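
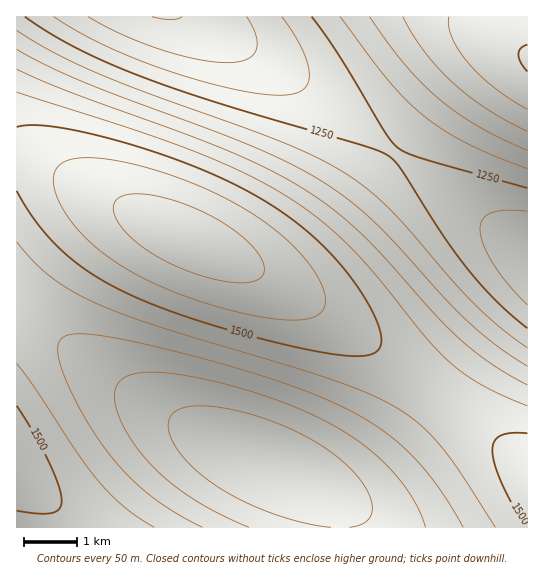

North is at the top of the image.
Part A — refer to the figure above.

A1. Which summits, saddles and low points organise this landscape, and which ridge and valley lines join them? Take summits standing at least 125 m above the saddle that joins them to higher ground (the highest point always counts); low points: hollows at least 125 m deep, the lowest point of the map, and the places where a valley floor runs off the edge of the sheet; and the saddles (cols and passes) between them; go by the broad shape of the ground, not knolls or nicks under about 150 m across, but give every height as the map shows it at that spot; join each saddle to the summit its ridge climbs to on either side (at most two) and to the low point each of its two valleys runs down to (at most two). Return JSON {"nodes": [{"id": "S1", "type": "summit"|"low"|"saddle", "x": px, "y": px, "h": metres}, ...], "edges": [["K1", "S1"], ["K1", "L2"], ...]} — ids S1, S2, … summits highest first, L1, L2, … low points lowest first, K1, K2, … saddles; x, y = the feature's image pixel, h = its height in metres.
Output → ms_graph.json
{"nodes": [
{"id": "S1", "type": "summit", "x": 189, "y": 238, "h": 1625},
{"id": "S2", "type": "summit", "x": 527, "y": 58, "h": 1504},
{"id": "L1", "type": "low", "x": 167, "y": 17, "h": 1098},
{"id": "L2", "type": "low", "x": 270, "y": 467, "h": 1255},
{"id": "K1", "type": "saddle", "x": 438, "y": 394, "h": 1476},
{"id": "K2", "type": "saddle", "x": 394, "y": 151, "h": 1249}],
"edges": [["K1", "S1"], ["K1", "L1"], ["K1", "L2"], ["K2", "S1"], ["K2", "S2"], ["K2", "L1"]]}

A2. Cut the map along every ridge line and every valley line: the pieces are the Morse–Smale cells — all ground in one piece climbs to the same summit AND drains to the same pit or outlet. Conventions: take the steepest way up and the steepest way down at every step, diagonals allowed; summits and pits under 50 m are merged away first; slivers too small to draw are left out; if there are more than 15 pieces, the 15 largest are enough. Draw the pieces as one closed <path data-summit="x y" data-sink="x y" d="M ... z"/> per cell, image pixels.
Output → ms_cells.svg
<path data-summit="189 238" data-sink="270 466" d="M23 157l-7 1 0 145 91 73 66 43 56 29 84 39 12 4 17 0 16-8 25-22 54-66-74-58-80-52-69-36-103-48-66-37z"/><path data-summit="189 238" data-sink="167 17" d="M189 16l-172 0-1 141 14 2 15 5 66 37 140 67 12 4 22-1 16-10 24-23 70-85-65-50-60-42z"/><path data-summit="17 462" data-sink="270 466" d="M17 304l-1 171 41 32 11 11 3 10 269-1 0-8-5-14-13-13-120-57-49-28-78-55z"/><path data-summit="189 238" data-sink="527 258" d="M395 153l-6 5-53 68-27 29-16 12-12 5-24-1 84 50 65 48 31 26 63-78 28-28 0-40-63-42z"/><path data-summit="527 58" data-sink="167 17" d="M527 16l-338 1 81 44 60 42 64 49 53-65 30-28 13-8 11-3 13 1 14 5z"/><path data-summit="527 478" data-sink="270 466" d="M438 395l-42 51-33 33-21 12-26-2 11 7 8 9 4 9 2 14 187-1 0-62z"/><path data-summit="527 58" data-sink="527 258" d="M507 48l-17 3-19 12-34 35-42 55 70 54 62 41 1-193z"/><path data-summit="527 478" data-sink="527 258" d="M527 289l-27 28-63 77 90 70z"/><path data-summit="17 462" data-sink="167 17" d="M17 476l0 52 54-1-3-9-11-11z"/>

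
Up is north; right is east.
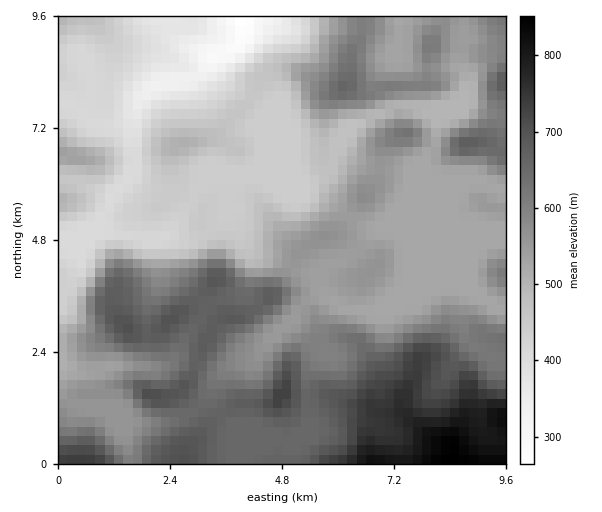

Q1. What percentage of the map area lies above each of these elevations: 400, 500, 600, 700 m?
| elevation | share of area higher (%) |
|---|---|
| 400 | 94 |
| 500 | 68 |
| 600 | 34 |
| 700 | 9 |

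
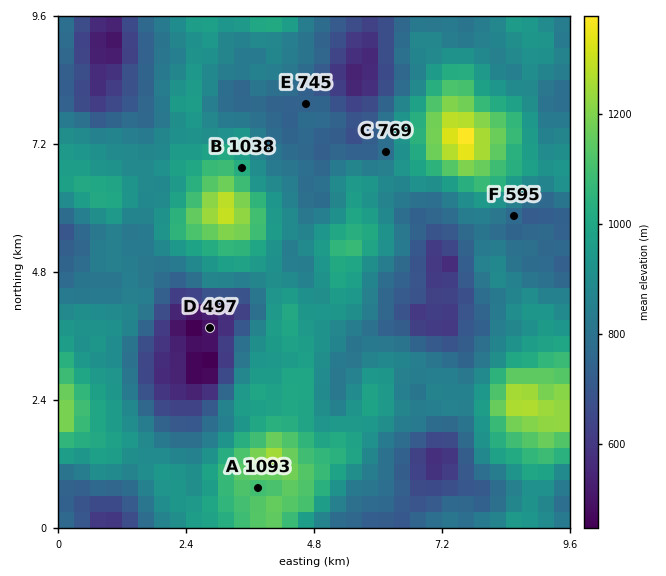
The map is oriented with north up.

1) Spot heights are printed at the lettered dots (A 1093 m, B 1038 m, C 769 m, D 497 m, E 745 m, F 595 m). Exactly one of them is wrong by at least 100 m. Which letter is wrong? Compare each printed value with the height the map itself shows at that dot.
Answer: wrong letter F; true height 770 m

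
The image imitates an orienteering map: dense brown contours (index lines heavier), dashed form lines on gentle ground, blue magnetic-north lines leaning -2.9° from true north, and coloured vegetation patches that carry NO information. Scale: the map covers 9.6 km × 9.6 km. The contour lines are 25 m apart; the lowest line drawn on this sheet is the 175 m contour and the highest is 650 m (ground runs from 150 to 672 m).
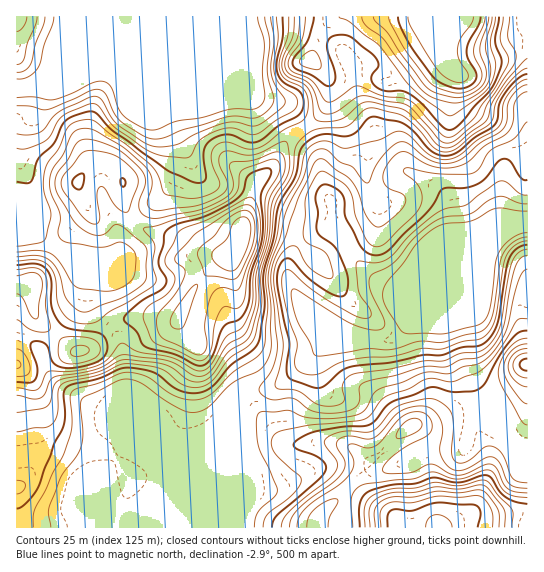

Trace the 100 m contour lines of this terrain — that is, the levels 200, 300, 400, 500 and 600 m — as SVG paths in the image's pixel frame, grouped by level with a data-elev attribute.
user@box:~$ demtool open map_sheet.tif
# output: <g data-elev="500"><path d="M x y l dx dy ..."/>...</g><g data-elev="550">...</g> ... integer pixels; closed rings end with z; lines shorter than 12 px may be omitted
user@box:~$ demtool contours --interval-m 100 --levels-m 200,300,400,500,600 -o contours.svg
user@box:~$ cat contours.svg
<g data-elev="200"><path d="M527 237l-6 1-7 4-7 5-4 7-3 11-8 50-5 11-8 6-16 3-21 7-23-1-28 8-25 0-48 7-4-2-4-12-11-17-4-10-4-20 0-4 3-2 57 35 19 6 12-1 2-3 0-5-13-30-1-13 3-4 13-6 8-6 16-20 11-10 12-9 9-5 29-5 16-12 10-4 6 0 15 6 9 1"/></g><g data-elev="300"><path d="M527 255l-6 3-6 9-5 21-5 34-4 11-8 14-11 9-7 2-14 2-15 7-23 0-28 8-30 7-6 5 1 12-3 7-6 4-10 2-14 1-12-1-7-3-14-10-23 1-7-3-5-6 1-5 13-18 4-18-3-43-3-25 1-16 14-29 12-39 17-36 4-3 6 1 10 9 15 10 8 12 9 27 7 7 7 2 17-14 8-11-2-7-15-7-6-7 2-12 9-13 7-4 5 0 20 12 15 4 12 0 12-4 6-5 14-13 17-9 7-6 4-9 2-20 6-7 6-3"/><path d="M17 72l8-1 5-6 5-20 9-20 1-8"/><path d="M265 17l5 24-3 33 7 25-4 10-12 8-5 1-16-2-10 1-45 13-17 8-11 1-11-3-22-15-7-8-8-18-7-5-9 1-43 19-5 0-12-4-13 0"/></g><g data-elev="400"><path d="M17 494l6-3 2-5-2-4-6-2"/><path d="M527 483l-9-1-5-4-10-23-5-6-5-3-8 1-19 15-5 1-6-2-3-8 2-27-3-13-5-7-8-5-7-2-8 0-18 4-9 4-7 6-11 14-7 4-28 0-9 3-7 4-3 5 13 18 1 4-2 5-7 9-40 32-6 8-2 8"/><path d="M17 432l17-4 12-1 7-4 5-10 1-24 2-4 5-3 31-6 22-11 10-1 29 4 8 3 17 14 9 2 9 0 12-7 17-22 20-14 5-9 6-26 0-35 10-35 4-33 3-8 14-23 4-29 4-5 7-7 12-5 27-2 5-4 13-13 10-2 29 8 15 13 17 20 8 3 8-1 7-3 14-13 18-12 3-5 3-15 6-11 13-16 7-6 5-2"/><path d="M527 338l-9 3-9 7-8 13-3 12 2 8 4 9 17 30 2 3 4 2"/><path d="M289 17l-1 18-8 23-1 11 6 10 16 8 5 6 2 8 0 8-2 7-4 5-18 9-18 14-9 4-11 1-19-7-5 0-5 3-5 5-1 8 2 9 6 14 0 6-4 4-6 4-18 3-26-4-7-19-6-9-24-20-18-12-15-12-8-3-13 3-7 7-8 18-11 15-3 8-1 20 7 24-5 24-3 3-4 2-22 3"/></g><g data-elev="500"><path d="M527 504l-13-3-9-5-6-6-8-12-4-3-5 0-24 7-25-4-18 6-28 2-20 6-4 5-3 8 0 22"/><path d="M17 382l13 1 4-2 2-3 1-12-7-19 1-4 2-1 5-1 7 2 3 4 3 11 3 5 5 4 7 1 13-1 18-5 8-7 3-8-2-8-5-5-32-5-6-3-4-4-7-15-1-28-2-6-4-5-10-4-18 1"/><path d="M195 365l7 1 7-4 5-9 9-26 4-3 12-5 8-12 2-9 2-24 9-25 2-12 1-15-2-27 10-20 0-4-1-2-11 1-10 5-3 4-4 14-12 11-23 11-29 9-11 6-3 4-1 11-5 17 2 7 6 9 0 7-5 5-23 13-14 15 1 4 12 10 5 11 3 3 30 9z"/><path d="M527 359l-5 1-2 5 2 4 5 2"/><path d="M76 189l3 1 3-3 2-8-1-5-5 1-5 5-1 5z"/><path d="M122 186l3 0 1-3-1-4-3-1-2 3z"/><path d="M314 17l-6 24-15 18 0 6 2 3 17 7 14 11 5-1 3-3 1-7-8-25 0-8 3-4 4-2 8-1 7 1 22 17 6 8 1 5-7 12 4 8 10 5 16 0 9 3 13 11 19 21 8 4 5-2 8-7 12-15 14-15 7-12 6-17-7-21 4-24"/></g><g data-elev="600"><path d="M492 527l1-12-3-8-7-9-8-3-16 2-21-1-25 7-23 0-6 3-3 5 0 16"/><path d="M226 270l7 1 4-3 9-18 5-21-1-7-4-5-5 0-6 4-9 18-14 14 0 4 3 5z"/><path d="M389 17l1 6 14 24 25 34 10 8 19 4 7-1 8-3 5-4 3-6 1-8-8-14 0-7 1-8 9-17 1-8"/></g>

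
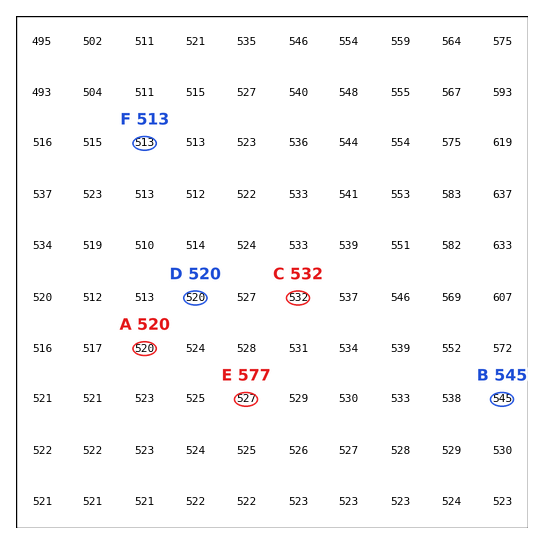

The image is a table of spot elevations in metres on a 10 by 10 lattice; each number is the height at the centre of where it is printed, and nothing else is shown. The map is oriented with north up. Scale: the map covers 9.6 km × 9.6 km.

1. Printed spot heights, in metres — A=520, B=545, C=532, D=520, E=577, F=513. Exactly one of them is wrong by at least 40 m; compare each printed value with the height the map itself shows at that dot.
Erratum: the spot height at E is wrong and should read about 527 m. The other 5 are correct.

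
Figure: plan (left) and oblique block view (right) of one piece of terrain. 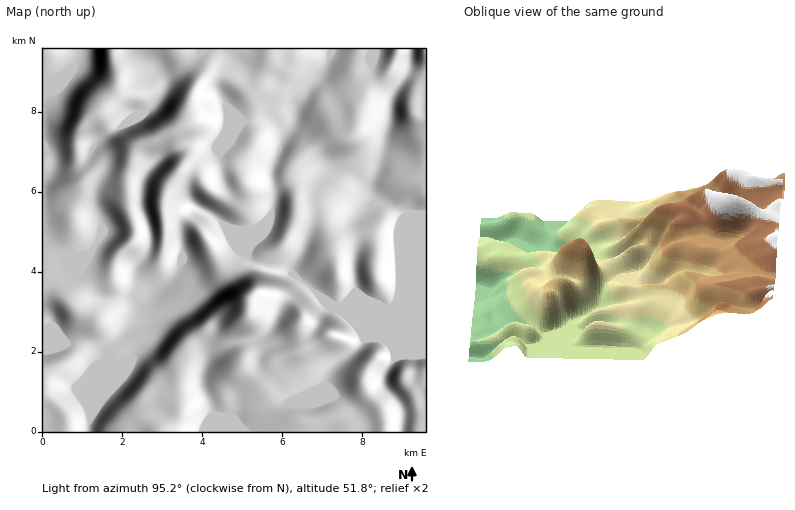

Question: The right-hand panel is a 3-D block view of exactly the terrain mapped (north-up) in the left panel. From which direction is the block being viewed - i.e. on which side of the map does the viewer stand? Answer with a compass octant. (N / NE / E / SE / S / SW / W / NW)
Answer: E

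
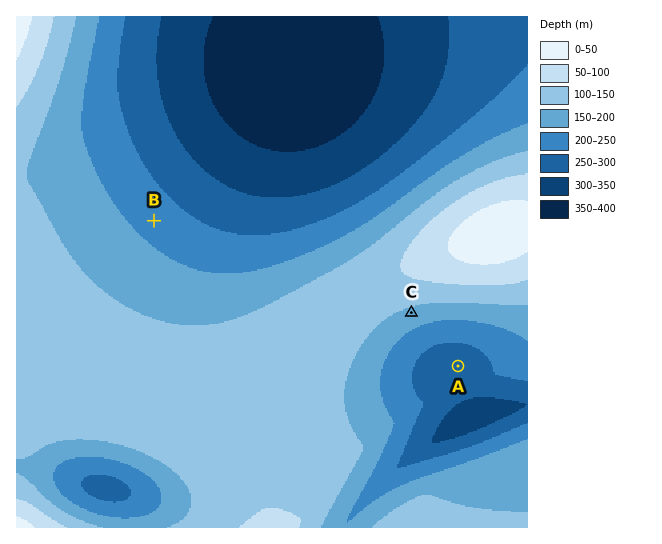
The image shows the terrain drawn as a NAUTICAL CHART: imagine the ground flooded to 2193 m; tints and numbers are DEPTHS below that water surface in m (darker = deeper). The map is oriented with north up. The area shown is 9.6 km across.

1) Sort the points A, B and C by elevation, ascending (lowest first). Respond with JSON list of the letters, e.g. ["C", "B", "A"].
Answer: ["A", "B", "C"]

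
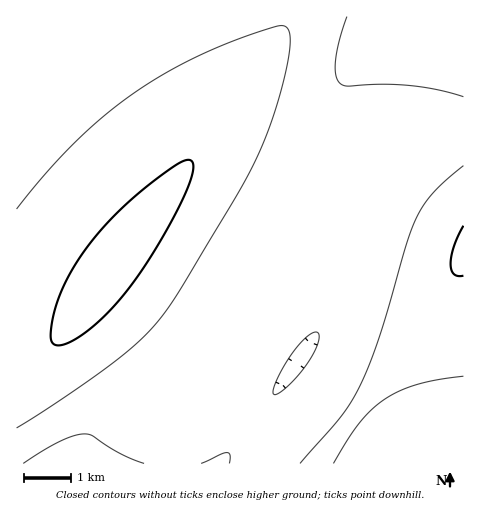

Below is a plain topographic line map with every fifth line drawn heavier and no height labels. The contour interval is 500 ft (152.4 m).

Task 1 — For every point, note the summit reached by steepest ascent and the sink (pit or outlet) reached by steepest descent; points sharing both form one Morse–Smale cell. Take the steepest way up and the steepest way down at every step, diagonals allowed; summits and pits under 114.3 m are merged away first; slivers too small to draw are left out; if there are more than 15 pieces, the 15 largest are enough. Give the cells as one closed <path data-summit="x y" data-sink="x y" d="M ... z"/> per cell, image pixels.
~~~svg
<path data-summit="113 266" data-sink="17 17" d="M287 16l-271 1 1 329 31-1 20-19 171-229 44-66z"/><path data-summit="113 266" data-sink="63 463" d="M165 205l-10 4-74 100-27 33-11 4-27 1 1 117 203 0 55-71 41-58-2-12-65-87-10 6-7 0-46-28z"/><path data-summit="463 251" data-sink="63 463" d="M392 190l-34 1-39 9-46 20-25 16 66 87 2 12-41 58-54 71 95 0 63-82 84-118 1-32-61-39z"/><path data-summit="463 251" data-sink="463 17" d="M463 16l-68 0-3 3-60 76-43 63-40 64-3 7 3 6 24-15 33-15 34-11 28-4 24 0 11 3 61 38z"/><path data-summit="113 266" data-sink="463 17" d="M393 16l-105 0-5 15-36 54-90 122 4-2 8 1 63 36 4 2 9-5 3-3-2-7 3-7 40-64 43-63z"/><path data-summit="463 251" data-sink="463 17" d="M463 262l-75 107-70 95 146-1z"/>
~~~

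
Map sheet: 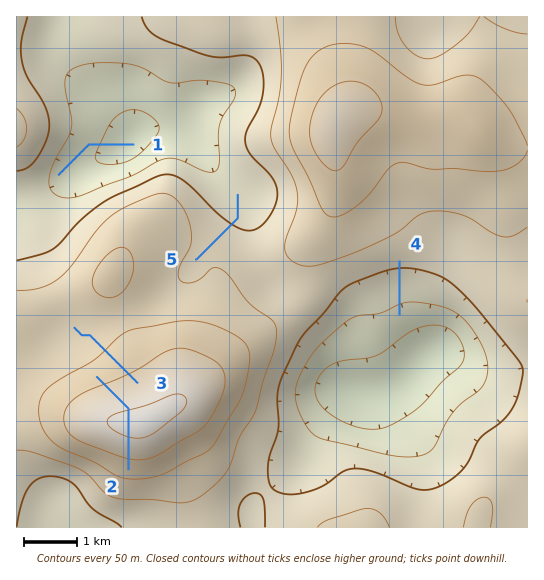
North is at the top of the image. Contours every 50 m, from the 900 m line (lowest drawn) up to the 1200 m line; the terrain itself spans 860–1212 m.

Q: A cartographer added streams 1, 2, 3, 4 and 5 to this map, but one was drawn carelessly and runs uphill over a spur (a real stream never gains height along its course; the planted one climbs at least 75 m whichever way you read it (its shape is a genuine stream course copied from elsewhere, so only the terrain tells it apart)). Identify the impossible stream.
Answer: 2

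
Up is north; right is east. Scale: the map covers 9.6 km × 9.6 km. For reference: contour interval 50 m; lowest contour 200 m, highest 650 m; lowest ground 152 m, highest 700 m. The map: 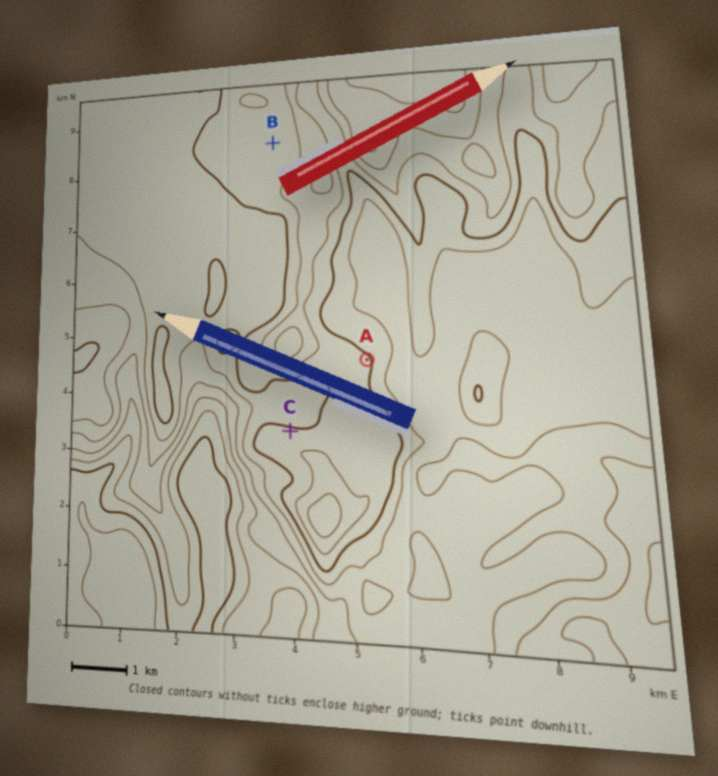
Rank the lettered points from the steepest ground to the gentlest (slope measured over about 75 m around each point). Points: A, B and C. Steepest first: C A B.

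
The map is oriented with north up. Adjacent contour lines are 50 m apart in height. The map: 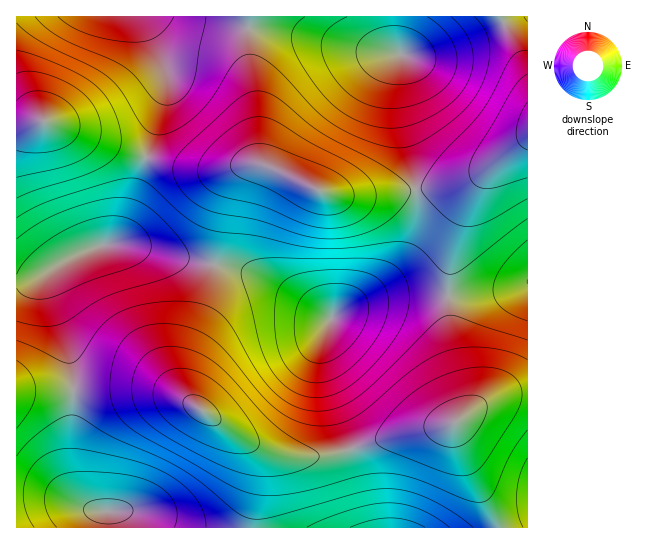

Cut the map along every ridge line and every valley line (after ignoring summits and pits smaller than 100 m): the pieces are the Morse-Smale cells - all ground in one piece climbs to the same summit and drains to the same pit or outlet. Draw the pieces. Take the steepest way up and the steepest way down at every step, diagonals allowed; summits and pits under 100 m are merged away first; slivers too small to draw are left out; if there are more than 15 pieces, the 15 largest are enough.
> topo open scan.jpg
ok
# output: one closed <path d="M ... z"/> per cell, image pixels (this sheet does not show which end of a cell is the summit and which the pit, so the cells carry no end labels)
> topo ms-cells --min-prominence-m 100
<path d="M126 244l-19 0-18 5-26 12-25 16-22 5 1 109 132-2 16 3 28 12 52 36 22 11 22 5 34 0 14-3 58-18 30-7 24-3 5-2 9 30 33 66 1 8 31 0-1-242-10 4-32 6-99 2-32 8-17 8-6 6-46-30-32-16-18-5-54-9z"/><path d="M149 389l-133 2 1 137 236-1 7-49 0-15-4-12-11-11-52-36-24-11z"/><path d="M147 157l-3 5-19 63-5 10-9 9 23 1 47 14 54 9 18 5 32 16 46 30 7-7 44-29 18-18 8-12 7-16 2-15-2-33-40 6-42 0-18-6-33-17-23-8-13 0-27 5-22 0-24-4z"/><path d="M499 16l-106 0 0 25 6 14-41-6-73-17-36-4-1 27 8 46 1 42 3 18 5 4 50 24 18 6 42 0 40-6-16-88 0-30 2-16 26 0 32-11 44-21z"/><path d="M454 423l-5 2-24 3-30 7-38 13-34 8-34 0-22-5-20-10 9 10 4 12 0 15-7 49 244 1-1-9-33-66z"/><path d="M141 16l-124 0-1 109 9 0 21-4 100 36 17-51 4-19 0-12-11-30z"/><path d="M503 23l-65 29-19 4-18-1-2 16 0 30 18 88 30-4 20-5 20-11 41-32 0-64z"/><path d="M527 137l-40 32-20 11-20 5-30 4 0 33-2 15-7 16-8 12-18 18-38 26 42-12 83-1 26-3 31-6 2-2z"/><path d="M46 121l-30 5 1 155 21-4 44-25 31-9 7-8 8-17 17-57 0-3-3-2z"/><path d="M178 16l-37 1 15 28 11 30-2 20-18 62 15 6 35 6 22 0 27-5 17 1-4-8-3-56-8-46 0-26-42-5z"/><path d="M391 16l-140 0-3 11 51 8 59 14 40 4-5-12z"/><path d="M527 16l-12 0-11 6 23 50z"/><path d="M250 16l-71 1 27 7 41 4 2-2z"/>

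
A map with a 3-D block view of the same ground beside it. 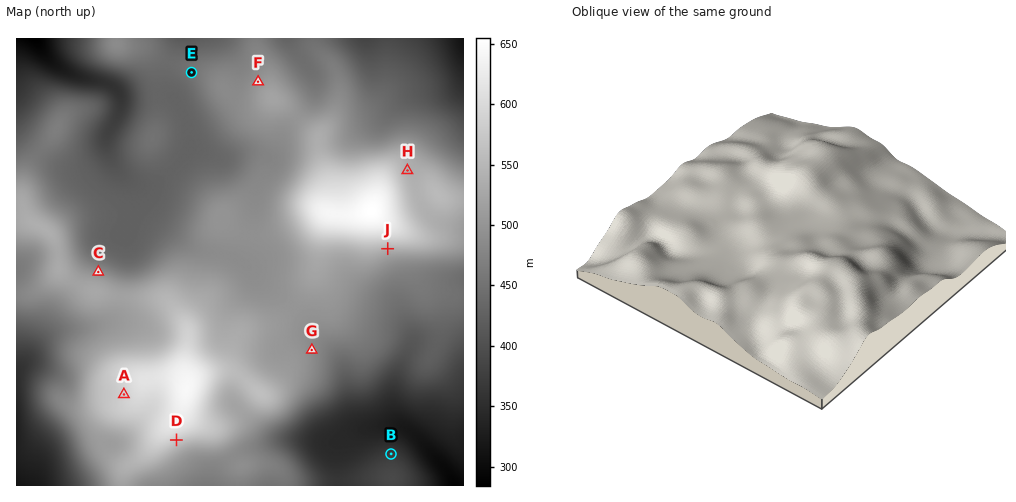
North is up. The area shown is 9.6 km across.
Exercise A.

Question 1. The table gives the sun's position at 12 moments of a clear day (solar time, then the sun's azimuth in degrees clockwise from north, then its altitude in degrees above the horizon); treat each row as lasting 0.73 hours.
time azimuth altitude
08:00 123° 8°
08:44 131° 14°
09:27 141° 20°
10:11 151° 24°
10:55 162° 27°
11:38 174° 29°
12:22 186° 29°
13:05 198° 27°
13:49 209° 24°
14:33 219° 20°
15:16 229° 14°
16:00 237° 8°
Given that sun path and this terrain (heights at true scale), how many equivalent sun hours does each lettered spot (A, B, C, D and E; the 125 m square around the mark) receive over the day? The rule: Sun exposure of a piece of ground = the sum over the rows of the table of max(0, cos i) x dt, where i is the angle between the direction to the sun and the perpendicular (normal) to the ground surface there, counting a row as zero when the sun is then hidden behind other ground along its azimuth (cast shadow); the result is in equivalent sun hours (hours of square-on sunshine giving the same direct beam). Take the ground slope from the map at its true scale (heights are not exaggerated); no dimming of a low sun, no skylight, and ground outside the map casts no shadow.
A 3.1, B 2.6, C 2.1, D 4.1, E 3.1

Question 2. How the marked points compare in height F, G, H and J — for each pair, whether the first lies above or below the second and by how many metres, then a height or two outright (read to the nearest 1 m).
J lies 57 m above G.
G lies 54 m below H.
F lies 45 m below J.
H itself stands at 541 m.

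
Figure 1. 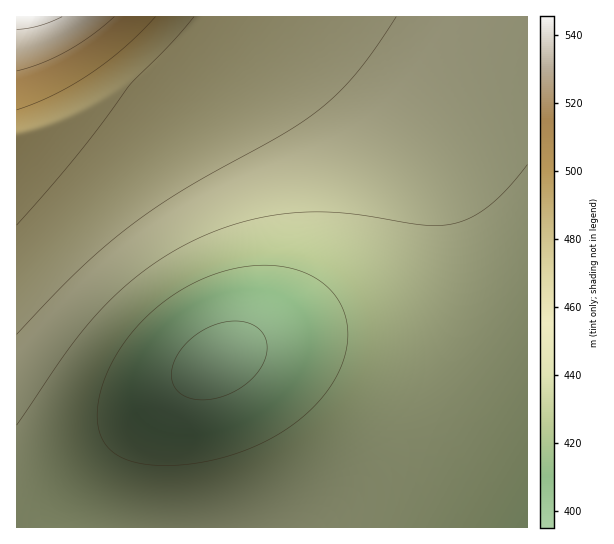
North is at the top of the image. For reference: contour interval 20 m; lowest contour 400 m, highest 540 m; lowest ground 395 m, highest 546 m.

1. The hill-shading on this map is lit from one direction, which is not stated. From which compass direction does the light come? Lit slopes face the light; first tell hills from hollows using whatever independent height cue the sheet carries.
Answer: SW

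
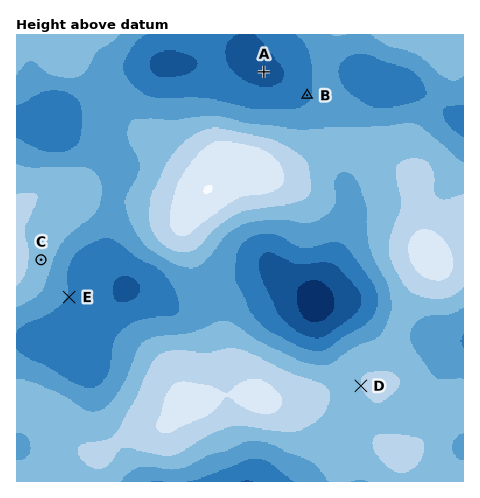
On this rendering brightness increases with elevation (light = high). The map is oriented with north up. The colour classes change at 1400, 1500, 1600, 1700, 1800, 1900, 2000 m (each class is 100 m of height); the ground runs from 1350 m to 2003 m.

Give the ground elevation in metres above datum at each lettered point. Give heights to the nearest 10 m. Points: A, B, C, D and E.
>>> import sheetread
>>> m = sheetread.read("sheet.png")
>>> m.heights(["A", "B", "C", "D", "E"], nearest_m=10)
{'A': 1470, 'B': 1590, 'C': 1760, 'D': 1800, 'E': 1590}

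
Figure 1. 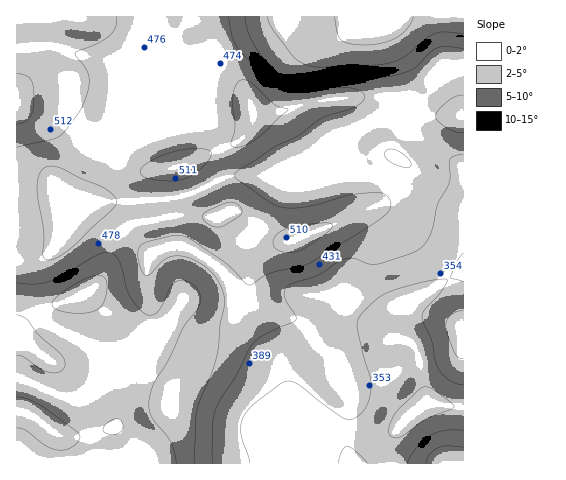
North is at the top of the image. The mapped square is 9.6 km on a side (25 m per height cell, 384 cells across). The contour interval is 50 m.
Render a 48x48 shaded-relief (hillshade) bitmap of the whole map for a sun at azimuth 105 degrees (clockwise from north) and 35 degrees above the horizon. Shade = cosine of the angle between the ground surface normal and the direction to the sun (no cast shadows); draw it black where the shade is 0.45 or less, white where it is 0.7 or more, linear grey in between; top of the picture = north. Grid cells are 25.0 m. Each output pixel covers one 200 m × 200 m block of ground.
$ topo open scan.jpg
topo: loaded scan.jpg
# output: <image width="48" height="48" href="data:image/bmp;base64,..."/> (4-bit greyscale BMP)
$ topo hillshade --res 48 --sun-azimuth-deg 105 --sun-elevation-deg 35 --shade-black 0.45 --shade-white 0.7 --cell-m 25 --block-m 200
<image width="48" height="48" href="data:image/bmp;base64,Qk32BAAAAAAAAHYAAAAoAAAAMAAAADAAAAABAAQAAAAAAIAEAAATCwAAEwsAABAAAAAAAAAAAAAAABEREQAiIiIAMzMzAERERABVVVUAZmZmAHd3dwCIiIgAmZmZAKqqqgC7u7sAzMzMAN3d3QDu7u4A////AHd3iIiIiIiJvN3cupiIiId3Z4iHYxAld3dniZmIiIiavN3cuYiIiId3d4mYYxAkZ3ZniZiIiJmaq83tuYiIiId3eJqpdBATVnZnmYd3iaqqqs3tuoiIiId3eJq6hjIjVXd4mYZmeaupmr3typiIiId3eJq7qGREVYiJmHZVaKupmb3typiIiHd3eJq7uYZlZoiZmIdlaKupmbzd26mIiHd3eJq7uph2d3iIiIh2Z5qpmavd3KmIiHd3eJqqq6l2Z3d4iZmHd4mZmavN3LqYh3d3eJqZm7llVnZ3mqmIeIiZmZq8zMuph3d3iJmYiqhTVmZomqmYiIiJqpqrzMuph2d4iaqXeJcyRnZ4mqmIiHeJqqqrvMuph2eImaqXZ3UiRneJmZmIiId4qqqqu8u6hmeJmauod2QRRoiJmIiImYd4mrqqq7u6l3eZmquph2QiRoiZiIiJmZh3iru6qqqqmIiZmqqph2QiRoiIiIiJmql2eau7mZmqqYiZmZqZh2QzRXd3d4iZqqllaKvLqImqqZiJmZmZh2UzRWZVZniau7lUR5vLmHmrupmIiImZiHZURGVDNGebzLlTNorLl3mru6mZh4mZmYhlVXZTIjV6zclTNYqqh3mru6qql3iZmZmHd4dkIRNYzcljRomYdniau7vLqHiZmZmZiJmGQhJHrMp1VoiHZmeJmrzduXeJmaqqmZqYZDI2m7qGZ3d2ZmZ3ibzdyoiJmZq6qaqpdkNFirqYh3Znd3ZmaJvN3KmZmZq7qqqph1RFeJmZmGZniIdlVnmrzLqZmZq7qqu6h2VVVniJmGZomYh2VVZ4q7upmZq7qqu5h3ZVVWZ3d2VniZmHZVVWeaqqmaq7qqqpiHdmVmZmZlVWeJqYdlVEVoiZmaq7qqqpiHd2ZniHd2ZUV5qYd2ZVVWeImZq7qquph3d2ZniImZl2Z5mYh3dmZmZ3iJqruruph3d3Zmd4mrupiJmYh3d3dmZneImrurupd2d3dlVWebzLqqqYiHd3d2ZneIm7qqqpd2eIh2VUVoq7qru6mIh3dmZneJqqqaqZiHeIiHZVVWeIibzLqZiHdmZneJqpmZmZmIiIiHd2ZmZmZ5vMuqmYd2ZneJmYiKqqmZiIiId3d3ZmVXm8u7uph3Zmd4iHd6u6mZmZiId3d3d2VFirq7y6mId3d3d2ZrvLmZmZiId3d3d2RFiqmbu6qZmHd3dlVqvLmJmpiId3d3d2Q1ipd4mpmqqYd3dlVau7mZqpiId3d3d2RFipZWZ3eJmHd4h1VZqqmZqpiId3d3d2RGm5dURERnd2VniHZoiamZmpiId3d3d2VYq6hlQzNFVURFZ3d3eJmJmZiIh3iId3Z5vLmHZURFVEMiNXiHeIiImZiIh3iIh3iazLmZiHZVVUMhE2eIiIiImZmIh3eIiImsy6mZmYd2ZlQhAkZ4mZiImqqYh3d4mZrMy5mZmZiHd2VCEkVpmYh4mrqph3Z4mqzdy5iZmZmId3ZUM1ZpmYd4m7uph2ZnmrzdypiJmZmId3ZlRWdw=="/>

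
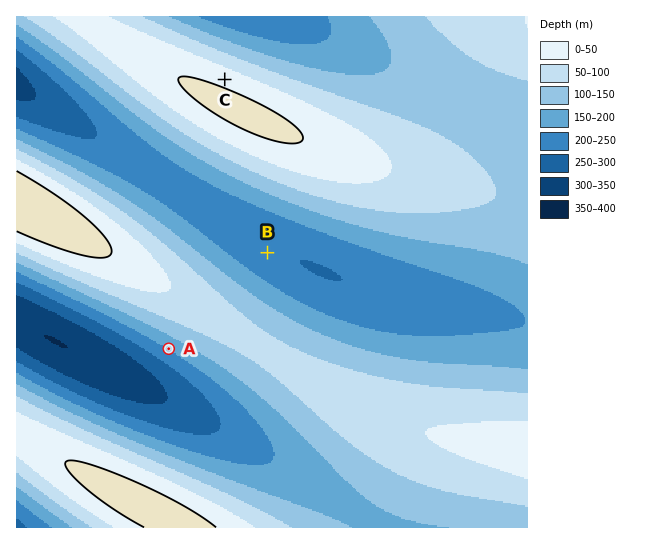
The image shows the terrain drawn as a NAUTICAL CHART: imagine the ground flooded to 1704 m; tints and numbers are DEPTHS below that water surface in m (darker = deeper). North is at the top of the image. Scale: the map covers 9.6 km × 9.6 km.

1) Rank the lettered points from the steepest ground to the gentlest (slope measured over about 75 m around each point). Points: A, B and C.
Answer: A C B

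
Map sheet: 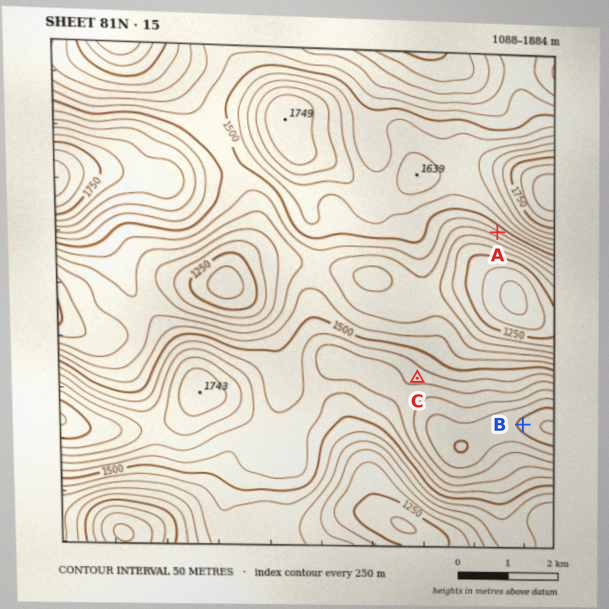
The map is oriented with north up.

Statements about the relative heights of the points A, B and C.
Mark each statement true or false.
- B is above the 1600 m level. true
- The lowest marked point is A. true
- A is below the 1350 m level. false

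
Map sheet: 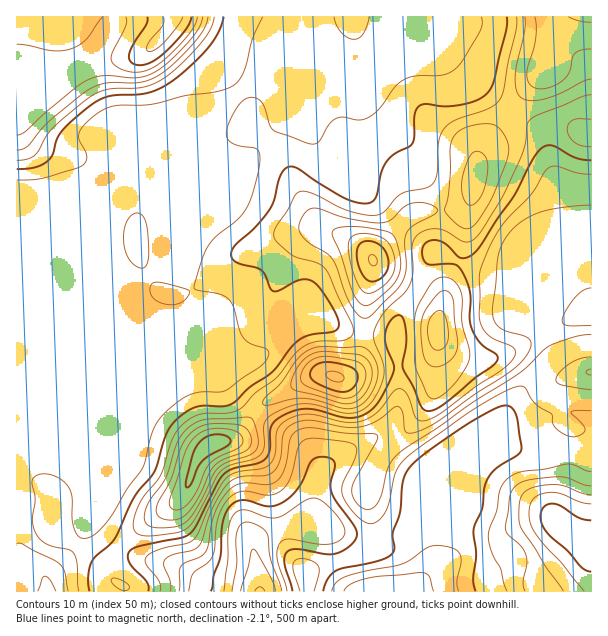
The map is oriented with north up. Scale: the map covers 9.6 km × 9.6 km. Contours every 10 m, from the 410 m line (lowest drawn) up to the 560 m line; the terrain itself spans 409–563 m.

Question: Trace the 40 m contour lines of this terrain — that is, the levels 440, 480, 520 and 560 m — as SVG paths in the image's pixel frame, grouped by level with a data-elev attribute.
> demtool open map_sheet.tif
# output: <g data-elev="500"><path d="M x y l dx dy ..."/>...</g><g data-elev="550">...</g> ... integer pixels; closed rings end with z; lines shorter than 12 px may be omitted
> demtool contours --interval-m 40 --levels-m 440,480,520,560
<g data-elev="440"><path d="M224 591l4-31 0-30 3-11 4-6 4-2 6-1 22 7 9 1 9-4 21-14 6-2 6 1 9 6 12 13 5 9 1 7-6 7-10 3-12 0-27-5-5 0-4 3-4 7 0 9 10 33"/><path d="M332 591l4-9 8-5 19-5 38-8 10-4 15-12 11-3 15 3 8 6 1 9-4 19 2 9"/></g><g data-elev="480"><path d="M170 591l0-10-6-15 1-6 6-5 21-5 7-4 3-6 11-33 9-16 8-9 12-5 25-2 8-5 6-12 2-24 3-5 5-4 9-4 9-1 35 7 16 0 17-6 16-13 5-2 4 5 3 20 3 2 6 0 24-12 81-56 10-14 2-6-1-4-5-5-24-7-6-6-2-8 4-54 4-15 12-18 9-7 11-6 22-6 36-4"/><path d="M17 544l6 0 37 20 5 8 3 19"/><path d="M591 495l-9-2-19-7-14-1-20 4-6 5-3 6-1 18 2 10 25 40 17 23"/><path d="M591 369l-4 2-1 1 5 3"/><path d="M591 288l-7 2-9 8-10 14-3 9 2 3 5 2 22 0"/></g><g data-elev="520"><path d="M151 527l20 0 14-4 12-15 16-32 5-8 9-6 20-6 8-4 2-5 1-7-3-14-3-7-6-2-42 3-10 4-9 7-8 13-12 35-15 21-4 9-1 12 2 4z"/><path d="M343 408l10 0 9-4 8-9 6-12 2-11-1-9-6-10-8-6-42 0-13 3-11 9-16 24-15 13-3 6 1 3 3 0 24-6 14-1 12 2z"/><path d="M432 366l8 0 7-3 7-7 3-8-4-48-3-7-4-2-6 1-6 6-9 13-4 10 0 14 2 19 3 8z"/><path d="M364 318l4 0 4-3 29-31 5-15-1-26 1-9 7-8 23-13 2-3-5-4-11-3-12 1-8 4-10 11-11 4-34-5-32-10-7 2-5 6-4 11 2 7 8 9 17 10 6 5 4 8 14 37 7 11z"/><path d="M464 228l4 1 5-3 10-13 11-19 13-35 2-10-2-9-7-11-8-5-13 0-15 4-8 6-5 9-2 48-4 19 8 11z"/><path d="M17 150l10-4 22-24 31-26 12-8 16-5 35-1 9-3 10-6 15-13 20-21 8-12 3-10"/><path d="M525 17l-1 15-9 43 1 15 5 7 9 4 15-2 16-6 23-12 7-2"/></g><g data-elev="560"><path d="M334 381l8 0 2-4-3-3-5-2-9 0-1 2 1 3z"/><path d="M373 266l3-2 1-4-3-5-3 0-2 5 1 4z"/><path d="M163 17l1 4-1 5-16 19 0 5 1 1 7-1 9-7 15-19 4-7"/></g>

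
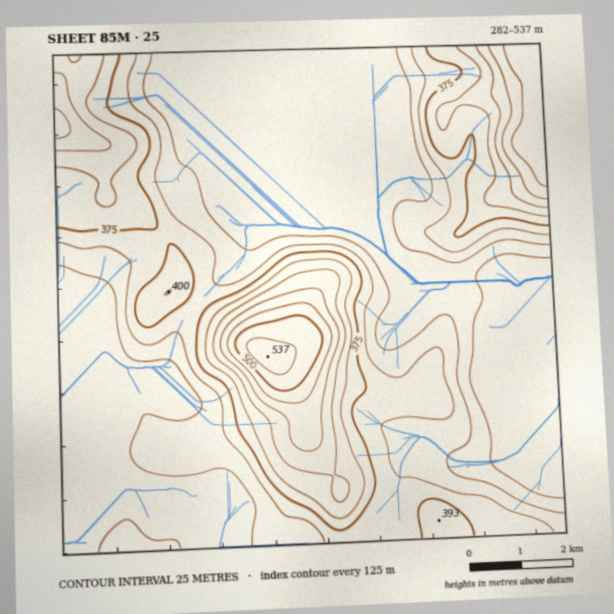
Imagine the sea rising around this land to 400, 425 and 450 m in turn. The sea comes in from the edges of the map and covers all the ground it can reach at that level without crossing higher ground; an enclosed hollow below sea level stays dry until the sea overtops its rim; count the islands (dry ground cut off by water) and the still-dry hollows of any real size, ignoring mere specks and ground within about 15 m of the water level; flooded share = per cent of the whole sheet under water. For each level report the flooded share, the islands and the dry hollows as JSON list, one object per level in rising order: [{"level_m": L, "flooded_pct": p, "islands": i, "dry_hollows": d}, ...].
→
[{"level_m": 400, "flooded_pct": 82, "islands": 1, "dry_hollows": 0}, {"level_m": 425, "flooded_pct": 89, "islands": 1, "dry_hollows": 0}, {"level_m": 450, "flooded_pct": 93, "islands": 1, "dry_hollows": 0}]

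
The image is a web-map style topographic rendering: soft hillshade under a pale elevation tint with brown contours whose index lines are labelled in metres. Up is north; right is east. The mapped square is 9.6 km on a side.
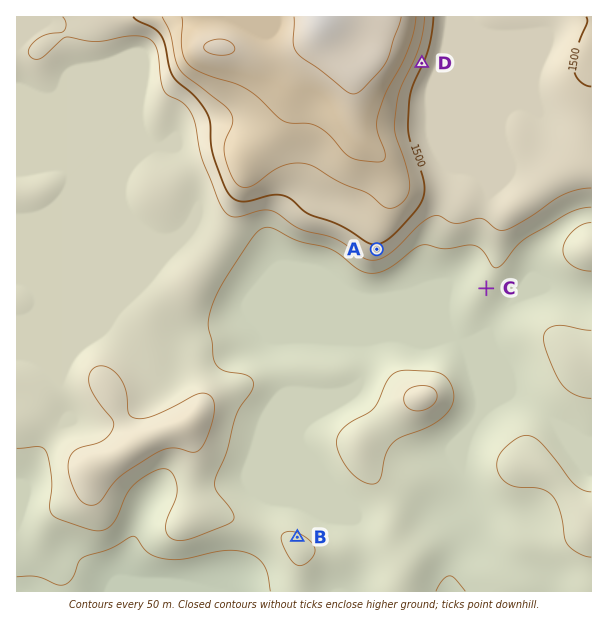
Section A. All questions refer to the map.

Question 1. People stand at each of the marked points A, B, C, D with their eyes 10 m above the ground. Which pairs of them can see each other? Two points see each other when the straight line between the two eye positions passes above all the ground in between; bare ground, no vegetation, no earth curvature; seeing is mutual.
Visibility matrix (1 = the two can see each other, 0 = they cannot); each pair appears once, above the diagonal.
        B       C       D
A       1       1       0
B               0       0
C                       0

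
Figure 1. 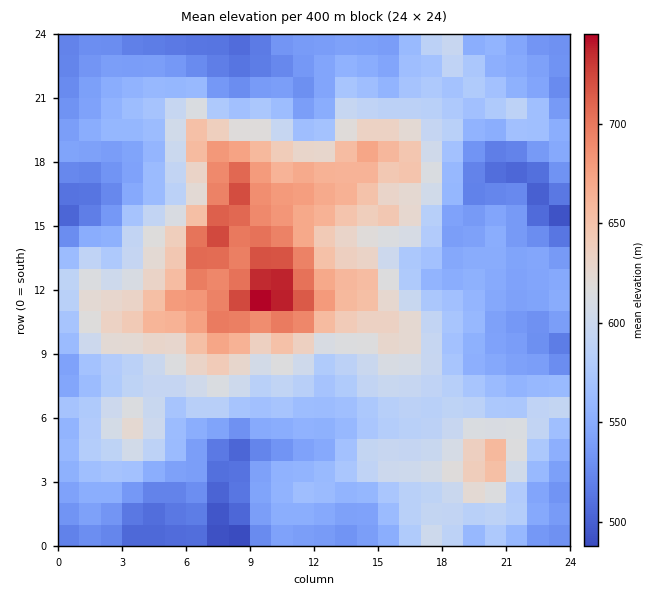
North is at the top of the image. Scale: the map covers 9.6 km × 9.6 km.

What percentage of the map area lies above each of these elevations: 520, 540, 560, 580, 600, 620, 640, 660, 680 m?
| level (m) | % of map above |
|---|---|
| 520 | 92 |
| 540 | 79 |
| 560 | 59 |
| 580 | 45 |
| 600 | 32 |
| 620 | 23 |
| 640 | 16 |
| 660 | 11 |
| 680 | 7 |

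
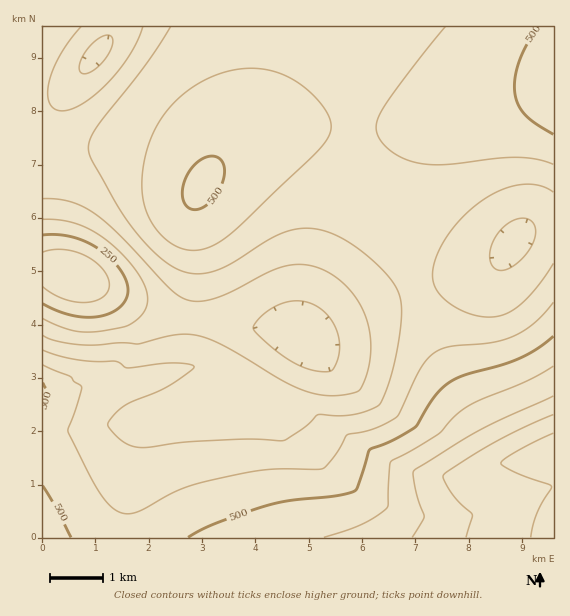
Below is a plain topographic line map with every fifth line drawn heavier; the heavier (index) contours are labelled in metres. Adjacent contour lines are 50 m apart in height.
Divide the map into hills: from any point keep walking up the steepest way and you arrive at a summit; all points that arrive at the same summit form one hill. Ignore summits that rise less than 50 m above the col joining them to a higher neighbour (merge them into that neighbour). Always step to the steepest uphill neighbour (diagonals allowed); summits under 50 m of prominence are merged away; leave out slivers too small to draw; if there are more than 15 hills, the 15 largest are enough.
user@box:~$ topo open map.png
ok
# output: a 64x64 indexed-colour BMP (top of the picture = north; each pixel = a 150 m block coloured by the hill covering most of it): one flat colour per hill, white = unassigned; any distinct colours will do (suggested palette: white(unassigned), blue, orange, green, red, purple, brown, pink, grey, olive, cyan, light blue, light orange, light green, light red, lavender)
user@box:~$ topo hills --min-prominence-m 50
<image width="64" height="64" href="data:image/bmp;base64,Qk12CAAAAAAAAHYAAAAoAAAAQAAAAEAAAAABAAQAAAAAAAAIAAATCwAAEwsAABAAAAAAAAAA////ALR3HwAOf/8ALKAsACgn1gC9Z5QAS1aMAMJ34wB/f38AIr28AM++FwDox64AeLv/AIrfmACWmP8A1bDFAEREREREERERERERERERERERERERERERERERERERERERREREREQRERERERERERERERERERERERERERERERERERFERERERBEREREREREREREREREREREREREREREREREREUREREREERERERERERERERERERERERERERERERERERERRERERERBERERERERERERERERERERERERERERERERERFEREREREEREREREREREREREREREREREREREREREREREUREREREQRERERERERERERERERERERERERERERERERERRERERERBERERERERERERERERERERERERERERERERERFEREREREEREREREREREREREREREREREREREREREREREUREREREQRERERERERERERERERERERERERERERERERERREREREREERERERERERERERERERERERERERERERERERFEREREREQREREREREREREREREREREREREREREREREREURERERERBERERERERERERERERERERERERERERERERERREREREREERERERERERERERERERERERERERERERERERFERERERERBEREREREREREREREREREREREREREREREREUREREREREREERERERERERERERERERERERERERERERERREREREREREREREFEERERERERERERERERERERERERERFERERERERERERERERBEREREREREREREREREREREREREURERERERERERERERERBERERERERERERERERERERERERREREREREREREREREREQRERERERERERERERERERERERFEREREREREREREREREREEREREREREREREREREREREREUREREREREREREREREREQRERERERERERERERERERERERREREREREREREREREREREERERERERERERERERERERERFERERERERERERERERERERBEREREREREREREREREREREUREREREREREREREREREREQRERERERERERERERERERERREREREREREREREREREREIjMRERERERERERERERERERFEREREREREREREREREIiIiMzMREREREREREREREREREUREREREREREIiIiIiIiIiIjMzMRERERERERERERERERREREREREQiIiIiIiIiIiIiMzMzMRERERERERERERERFEREREREIiIiIiIiIiIiIiIzMzMzMREREREREREREREURERERCIiIiIiIiIiIiIiIjMzMzMzMRERERERERERERREREQiIiIiIiIiIiIiIiIiIzMzMzMzMxERERERERERFERCIiIiIiIiIiIiIiIiIiIjMzMzMzMzMzMRERERERESIiIiIiIiIiIiIiIiIiIiIiMzMzMzMzMzMzMzERERERIiIiIiIiIiIiIiIiIiIiIiIjMzMzMzMzMzMzMzEREREiIiIiIiIiIiIiIiIiIiIiIiMzMzMzMzMzMzMzMxERESIiIiIiIiIiIiIiIiIiIiIiIzMzMzMzMzMzMzMzMRERIiIiIiIiIiIiIiIiIiIiIiIiMzMzMzMzMzMzMzMxEREiIiIiIiIiIiIiIiIiIiIiIiIzMzMzMzMzMzMzMzMxESIiIiIiIiIiIiIiIiIiIiIiIjMzMzMzMzMzMzMzMzMzIiIiIiIiIiIiIiIiIiIiIiIiIzMzMzMzMzMzMzMzMzMiIiIiIiIiIiIiIiIiIiIiIiIjMzMzMzMzMzMzMzMzMyIiIiIiIiIiIiIiIiIiIiIiIiMzMzMzMzMzMzMzMzMzIiIiIiIiIiIiIiIiIiIiIiIiIjMzMzMzMzMzMzMzMzMiIiIiIiIiIiIiIiIiIiIiIiIiMzMzMzMzMzMzMzMzMyIiIiIiIiIiIiIiIiIiIiIiIiIzMzMzMzMzMzMzMzMzIiIiIiIiIiIiIiIiIiIiIiIiIjMzMzMzMzMzMzMzMzMiIiIiIiIiIiIiIiIiIiIiIiIiMzMzMzMzMzMzMzMzMyIiIiIiIiIiIiIiIiIiIiIiIiIjMzMzMzMzMzMzMzMzIiIiIiIiIiIiIiIiIiIiIiIiIiMzMzMzMzMzMzMzMzMiIiIiIiIiIiIiIiIiIiIiIiIiIzMzMzMzMzMzMzMzMyIiIiIiIiIiIiIiIiIiIiIiIiIjMzMzMzMzMzMzMzMzIiIiIiIiIiIiIiIiIiIiIiIiIiMzMzMzMzMzMzMzMzMiIiIiIiIiIiIiIiIiIiIiIiIiIzMzMzMzMzMzMzMzMyIiIiIiIiIiIiIiIiIiIiIiIiIjMzMzMzMzMzMzMzMzESIiIiIiIiIiIiIiIiIiIiIiIiMzMzMzMzMzMzMzMzMREiIiIiIiIiIiIiIiIiIiIiIiIzMzMzMzMzMzMzMzMxERIiIiIiIiIiIiIiIiIiIiIiIjMzMzMzMzMzMzMzMzERESIiIiIiIiIiIiIiIiIiIiIiMzMzMzMzMzMzMzMzMREREiIiIiIiIiIiIiIiIiIiIiMzMzMzMzMzMzMzMzMxERERIiIiIiIiIiIiIiIiIiIiIzMzMzMzMzMzMzMzMzERERESIiIiIiIiIiIiIiIiIiIjMzMzMzMzMzMzMzMzMRERERIiIiIiIiIiIiIiIiIiIiMzMzMzMzMzMzMzMzMxERERESIiIiIiIiIiIiIiIiIiIzMzMzMzMzMzMzMzMz"/>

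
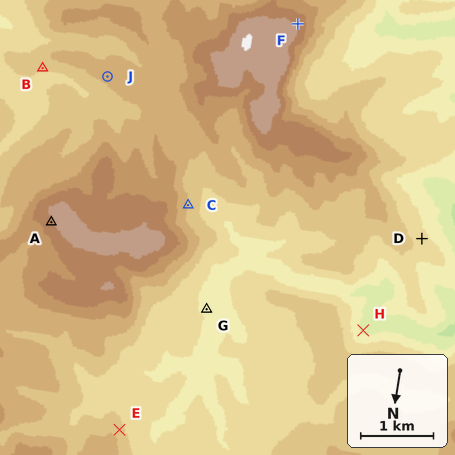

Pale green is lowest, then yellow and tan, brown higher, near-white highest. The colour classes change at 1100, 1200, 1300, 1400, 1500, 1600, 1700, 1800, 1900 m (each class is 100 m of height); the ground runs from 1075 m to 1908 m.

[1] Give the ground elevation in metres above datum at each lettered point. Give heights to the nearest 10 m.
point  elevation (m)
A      1780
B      1420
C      1480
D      1340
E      1440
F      1790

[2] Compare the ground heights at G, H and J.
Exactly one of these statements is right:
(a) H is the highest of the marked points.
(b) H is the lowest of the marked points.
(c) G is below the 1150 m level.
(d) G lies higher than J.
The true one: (b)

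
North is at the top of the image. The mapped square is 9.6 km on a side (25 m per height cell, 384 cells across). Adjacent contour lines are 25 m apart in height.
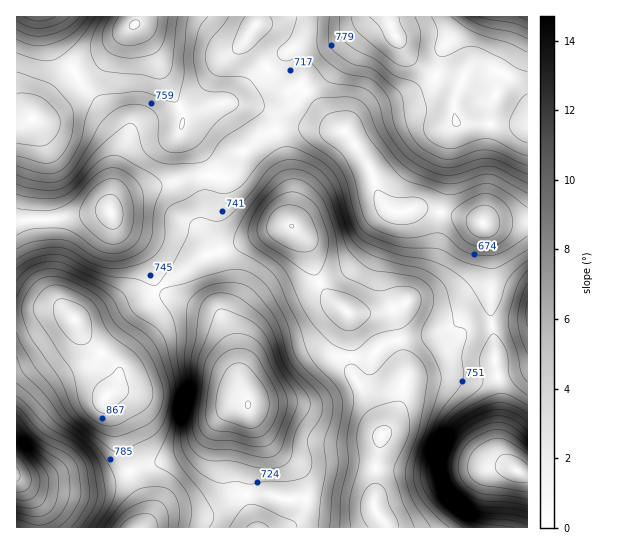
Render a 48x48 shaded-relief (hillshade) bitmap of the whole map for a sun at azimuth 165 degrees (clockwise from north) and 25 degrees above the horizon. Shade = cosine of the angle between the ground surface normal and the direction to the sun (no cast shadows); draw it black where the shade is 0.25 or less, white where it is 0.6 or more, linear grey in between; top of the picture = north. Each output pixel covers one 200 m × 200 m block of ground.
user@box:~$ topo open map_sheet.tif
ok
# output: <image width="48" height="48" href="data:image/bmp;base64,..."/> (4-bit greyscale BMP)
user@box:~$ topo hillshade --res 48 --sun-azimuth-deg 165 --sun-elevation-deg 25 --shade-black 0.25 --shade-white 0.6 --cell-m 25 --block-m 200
<image width="48" height="48" href="data:image/bmp;base64,Qk32BAAAAAAAAHYAAAAoAAAAMAAAADAAAAABAAQAAAAAAIAEAAATCwAAEwsAABAAAAAAAAAAAAAAABEREQAiIiIAMzMzAERERABVVVUAZmZmAHd3dwCIiIgAmZmZAKqqqgC7u7sAzMzMAN3d3QDu7u4A////AAEiIiERI1eJmImqqqmHZmeId3ZUIQAAAAEjMyIhI0aIiHiaqpmHZmZ4d2ZUIAAAAAJEVERDM0Vnd3eImIiHZVVnd3ZTEAAAACRVZmZlVERWZmZ3dmZmZVVWd3ZkMiIhEVZndmZ3ZlVVVVZmVEVWZVVWd4h2ZVVERImZiHeIh3ZlVVVUQ0VWZlVniJqZiId3eKu7qpmZmYh2VEMzMzVndmZ4mqu7uqmZq8zMzLuqqqmXZDIiI0VndmZ4mrvN3cuqvMzMzMy7u7updTIiI0RWZVZniavN7u3MzLu7zMzLu7u6h1MzMzRFVVVWZ4q97//t3Lqqq7qqu7u7qXZVVERFVVVVVnms7//+3LqZmYiZqqq7upd3dmVmdmZVVnirze/u3KqZh3d4iJmaqpmIiHiImIdmZ3iZq7zMu6qZh2ZniHeJqqmZmZmqqYd2Z3iZmZmZmpmZiHZnd3d4mqqZmZqqqYd2Znd4iIh3iImZmId2Zmd4mrqqmImZmHd3ZWZneIh3d4mImZh2VWaJq7u6mIiIiIiIdmZneJmIeIiImZhlRVaJqqu6qXd4iZqph3d3d4mYiIiIiIdlRFZ4maqqqYd4maqqmZmId4iId3iId3dlVFZ4mZmqqYiImZmZmZqph3d2ZmZ3ZlZmZmZ4mpmqqZiIiHd3eImph3d2VURVVDRWd3eJq7uqmYiIdlVVZneId3d2RDMzMiI0Z3eJvMy6mYiIdlVVVUVmd3d2QxEREREiRWZ4q8y6qZiIh2VVRDNFZmZlQxABERERI0VniaqqqqqZmHZUQyM0VUREMhAAEiIREkVmd4maq7uqqXZEMiI0RDIjMiIRIzQyI0VmZneIq7qqmXUyIiM0VDIiM0QzNFVURFZnZmZmeJmYiHVDMzNFVVRERHZmZmZlVWZ3ZmVURWd3d3ZVVVVVZ3dmZpmZmId3ZmVVZmVDI0VWZ3d3d3dniaqYiLvMy6mYd2VVVWVDISNFVnd4iJmJq8u6mszd3cupiHZlVmZUISNEVneIiaq7vNzLu8zd3dy7qYiHd3dlMiM0RWd4iavM3d3MzMzM3d3LqqqqmId1QyIjRGd4iavN3d3czLu7vMzLqaq7qoh2VDMzNFeImrvM3d3czLqqq7u6mImrupmIZURERGeJmqq7vMzLu6qZqquph3eJqqqph2ZmZmeJmZmZqruqmYiZmZqqmHd4maqqmIeIiIiIiId3iJmIiHd3eJqqqYh3iJmqmIiZmqmId3dmd3d2ZmZmZ4mruqmHd3iJiHeJqrqYd3d3d3d2ZlVWZ4mqu6qYdmZnd3d4q7upmIh3Z4h3ZVVWd4mqqqqZhlVWd4iImry6qqmHZ4iIZVVWd4maqqqZh2VWd4mYmrvLq7qHZ3iHZVVVZ4iauqmZiHZVZ4mZmqu7qqmHZmd3ZUREVniau6mZmYh1VniIiaqqqqmHZlZlVTMiNFaJu7qZmZmHVWZ3eJmpmZmIdlRERCEREiRXmqqZmqqYZmZ3ZniZh3iIdkMzMyEAERI1eJmZmqqpdmZmZniZh3d3dUIiIg=="/>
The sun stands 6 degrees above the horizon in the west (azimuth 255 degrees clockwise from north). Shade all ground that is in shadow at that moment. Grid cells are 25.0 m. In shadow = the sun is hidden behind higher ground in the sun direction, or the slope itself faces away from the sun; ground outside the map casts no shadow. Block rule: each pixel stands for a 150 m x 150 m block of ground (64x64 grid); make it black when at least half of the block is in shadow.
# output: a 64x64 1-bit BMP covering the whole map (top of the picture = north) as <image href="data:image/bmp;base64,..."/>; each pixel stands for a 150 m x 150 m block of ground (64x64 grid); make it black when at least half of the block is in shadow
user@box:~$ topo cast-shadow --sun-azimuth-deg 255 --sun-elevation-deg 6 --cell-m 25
<image width="64" height="64" href="data:image/bmp;base64,Qk0+AgAAAAAAAD4AAAAoAAAAQAAAAEAAAAABAAEAAAAAAAACAAATCwAAEwsAAAIAAAAAAAAA////AAAAAADAADwAAAAD4cAAPgAAAP/5gAAeAAAA//8AAA4AAAD//wAADgAAAf//AAAOAAAB//8AAA8AAAH//wAADwAAAP//AAAPAAAA//8AAB8AAAD//wAAH4AAAH/+AAAf4AAAf/4AAD/4AAB//AAAP/wAAD/4AAA//AAAP/AAAD/+AAAeAAAAP/4AAAgAAAB//gAAAAAAAH/+AAAAAAAA//4AABgAAAD//gAAGAAAAf/8AAAAAAAB//wAAAAAAAH/+AAAAAAAAA/wAAAAAAA+D4AAAAAAAH8HAAAAAAAAf4AAAAAAAAB/gAAAAAAAAP8AAAAAGAAD/AAAAAAYAAP4AAAAAAAAA/gAAAAAAAAD+AAAAAAAAAP4AAAB4AAAAfgAAAP8AYAA4AAAA/8DwAAAAAAH/4HAAAAAAAf/wAAAAAAAB//AAAAAAAAH/8AAAAAAAAf/gAABgAAAB/8AAAHAAAAH/gAAAcAAAAf8AAAB4AAAB/gAAAHgAAAH8AAAAcAAAAIAAAABwAAAAAAAAAHAAAAAAAAAAcAAAAAAAAABAAAAAAAAAAAAAAAAAAAAAAAAAAAAAAAAAAAAAAAAAAAAAAAAAAAAAAAAAAAAAAAAAA8AAAAAAAAAD4AAAAAAAAAPgAAAAAAAAB+AAAAAAAAAPwAAAAAAwAA/AAAAAAHgAD8AAAAB4Q=="/>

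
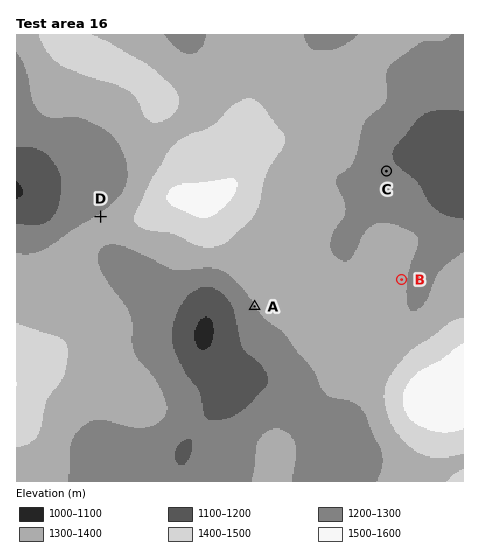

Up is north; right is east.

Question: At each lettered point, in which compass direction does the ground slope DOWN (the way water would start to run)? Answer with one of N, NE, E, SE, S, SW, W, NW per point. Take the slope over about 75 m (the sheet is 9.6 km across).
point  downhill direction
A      SW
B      E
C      NE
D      NW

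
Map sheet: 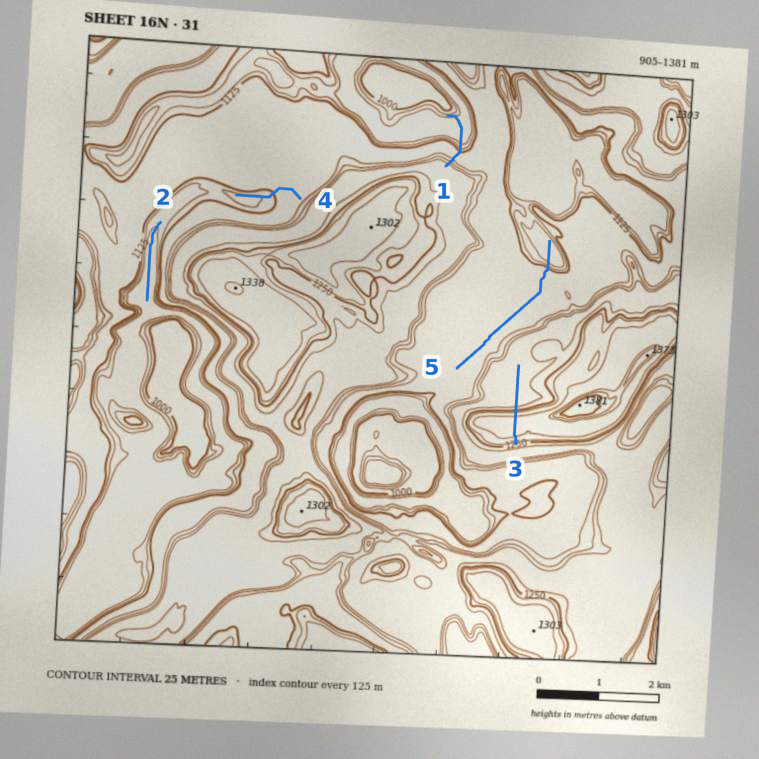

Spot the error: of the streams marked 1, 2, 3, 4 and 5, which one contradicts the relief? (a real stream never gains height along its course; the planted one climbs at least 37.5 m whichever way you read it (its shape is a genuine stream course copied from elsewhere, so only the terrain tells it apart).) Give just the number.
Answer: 3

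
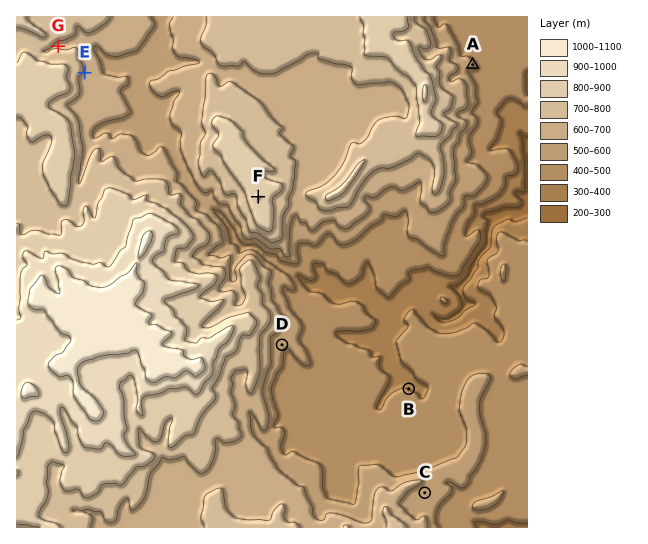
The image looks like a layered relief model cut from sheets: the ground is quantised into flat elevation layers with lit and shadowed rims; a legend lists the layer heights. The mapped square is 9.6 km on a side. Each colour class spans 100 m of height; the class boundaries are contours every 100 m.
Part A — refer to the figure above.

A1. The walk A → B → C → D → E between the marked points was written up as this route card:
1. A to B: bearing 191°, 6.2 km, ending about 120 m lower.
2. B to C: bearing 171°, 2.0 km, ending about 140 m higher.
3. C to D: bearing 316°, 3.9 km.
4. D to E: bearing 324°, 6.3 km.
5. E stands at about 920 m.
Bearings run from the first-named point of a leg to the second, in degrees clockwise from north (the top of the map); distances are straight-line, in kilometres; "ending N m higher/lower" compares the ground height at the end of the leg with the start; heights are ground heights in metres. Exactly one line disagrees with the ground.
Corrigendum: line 5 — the height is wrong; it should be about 690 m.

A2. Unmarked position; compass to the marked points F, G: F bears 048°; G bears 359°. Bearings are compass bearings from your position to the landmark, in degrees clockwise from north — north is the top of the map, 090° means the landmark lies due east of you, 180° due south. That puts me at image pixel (64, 372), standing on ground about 1020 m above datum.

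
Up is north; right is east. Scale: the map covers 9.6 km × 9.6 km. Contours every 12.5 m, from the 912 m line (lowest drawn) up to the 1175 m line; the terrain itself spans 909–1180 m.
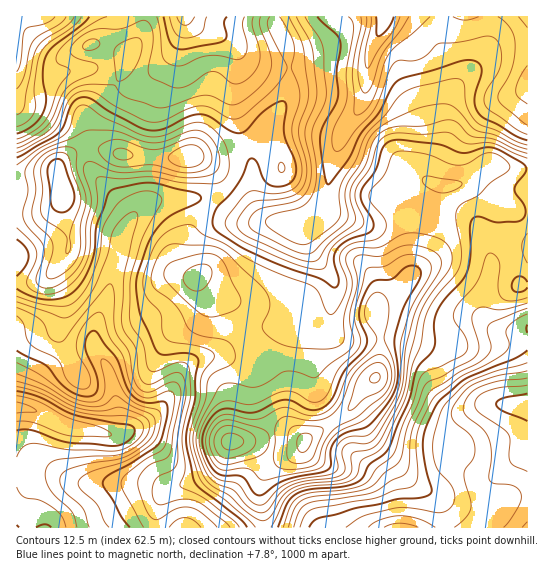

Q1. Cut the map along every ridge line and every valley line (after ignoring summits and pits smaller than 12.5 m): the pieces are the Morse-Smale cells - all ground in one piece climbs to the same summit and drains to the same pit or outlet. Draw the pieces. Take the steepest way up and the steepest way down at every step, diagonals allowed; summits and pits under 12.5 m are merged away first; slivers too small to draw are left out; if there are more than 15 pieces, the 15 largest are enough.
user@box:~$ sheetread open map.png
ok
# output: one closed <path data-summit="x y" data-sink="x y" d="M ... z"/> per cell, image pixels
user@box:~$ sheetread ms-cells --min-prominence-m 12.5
<path data-summit="231 442" data-sink="385 17" d="M439 16l-164 1 0 6 13 28 2 17 17-3 30 0 9 3 20 0 2-2-5 36-18 25-10 27-11 55-11 12-9 5 1 11 8 17 18 21 4 10-6 42 4 7 8 5 38 0 1-9-5-16 1-7 5-4 16-8 8-9 7-12 0-75 4-8 7-7 9-2-1-8 16-37 0-34 5-14 0-14-12-30z"/><path data-summit="231 442" data-sink="527 406" d="M494 164l-8 3-21 16-10 2-29-2-10 8-4 8 1 34-2 45-14 17-17 8-4 4-1 7 6 25 18 0 38 12 18 27 20 21 18 5 34 1 1-235-21-2z"/><path data-summit="231 442" data-sink="17 407" d="M95 351l-8 0-14 5-23 13-11 16-7 21-3 3-13 0 1 63 32 0 24 9 14 3 64 0 12 5 7 0 24-8 19-10 10-13 8-17 16 0 25-4-3-11-14-32-3-20-9-9-20-9-21 1-12 6-10 10-13 28-13 15-32 19-9 0 4-9 0-19-4-21-9-24z"/><path data-summit="375 378" data-sink="527 406" d="M390 337l-10 2 0 22-3 13-16 16-9 16 9 13 8 18 38 40 32 22 6 29 82 0 1-122-47-5-20-15-24-35-12-6z"/><path data-summit="197 277" data-sink="17 407" d="M202 199l-35 0-17 2-15 13-12 20-15 61-15 39 2 13 14 26 7 26 1 27-4 9 9 0 32-19 13-15 13-28 10-10 29-10 24-19-14-28-32-28-9-21 0-20 8-15 15-19z"/><path data-summit="62 187" data-sink="17 407" d="M86 148l-19 8-8 9-2 8-14-1-27 2 0 39 22 0 9-2 6-3 9-11 1 16 5 21 0 17-9 15-12 11-16 6-15 0 1 125 12 1 3-3 7-21 11-16 23-13 14-5 9-1-3-7 2-16 13-32 4-21 8-23 1-13 10-20-8-13-31-34-4-9z"/><path data-summit="189 157" data-sink="185 17" d="M186 16l-3 17-14 25-18 18-16 11-8 1-10-4-28 34-2 8 4 17 3 4 37 9 56 1 26-4 32-11-12-41 4-47-4-8-7-7-29-12z"/><path data-summit="231 442" data-sink="527 86" d="M527 16l-87 1 0 28 12 30 0 14-5 14 0 34-16 37 2 9 6 2 22-1 9-4 21-16 24 5 13 0z"/><path data-summit="197 277" data-sink="385 17" d="M211 203l-15 19-8 15 0 20 9 21 32 28 13 27 15-5 28-1 28-6 12-4 4-4 4-12 2-16-4-10-18-21-6-13-4-16-33-4-24 2-17-7z"/><path data-summit="62 187" data-sink="385 17" d="M337 65l-46 2-2 2-2 28-18 29 0 7-24 10 7 19 1 35 10 20 7 4 33 4 10-4 11-12 4-28 11-39 6-15 18-25 4-20-1-14-20 0z"/><path data-summit="305 441" data-sink="401 527" d="M334 421l-24 15-15 19-21 8-9 8-5 14 0 17 5 26 134-1-3-25-5-16-12-13-26-19z"/><path data-summit="231 442" data-sink="17 17" d="M143 16l-126 0-1 55 13 8 17 1 21-9 30-2 20 14 12-30 12-19z"/><path data-summit="231 442" data-sink="45 527" d="M39 471l-23 2 1 55 138 0 1-15 4-14 8-9-17-6-73-1-24-10z"/><path data-summit="189 157" data-sink="17 407" d="M98 148l-11 1 2 17 7 11 32 34 3 8 14-15 9-4 48-1 8 4 2-2 3-8-2-16-6-11-13-9-49 0-23-2z"/><path data-summit="305 441" data-sink="385 17" d="M330 311l-5 6-7 3-33 7-28 1-14 6 9 15 29 26 4 16 0 27 4 8 16 15 28-19-14-24-6-24 2-35 2-6 10-8z"/>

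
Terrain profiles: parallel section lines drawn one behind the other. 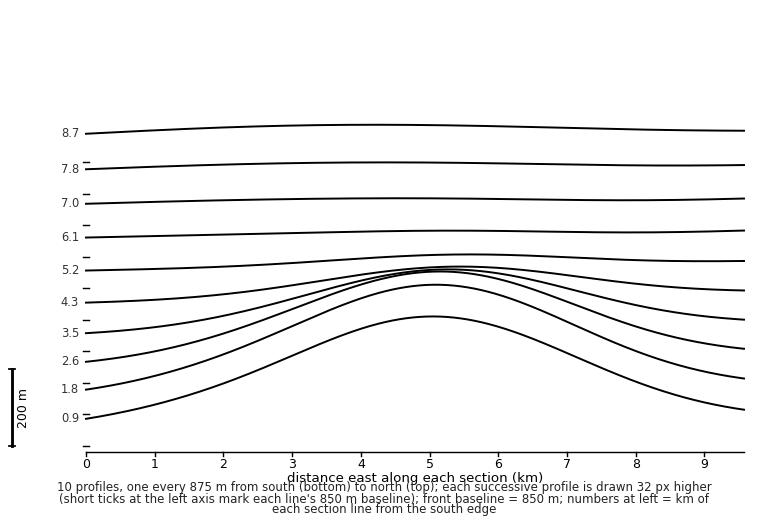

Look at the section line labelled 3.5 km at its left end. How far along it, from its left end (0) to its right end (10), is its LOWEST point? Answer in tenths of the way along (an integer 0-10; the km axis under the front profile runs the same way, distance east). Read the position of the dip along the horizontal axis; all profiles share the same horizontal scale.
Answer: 0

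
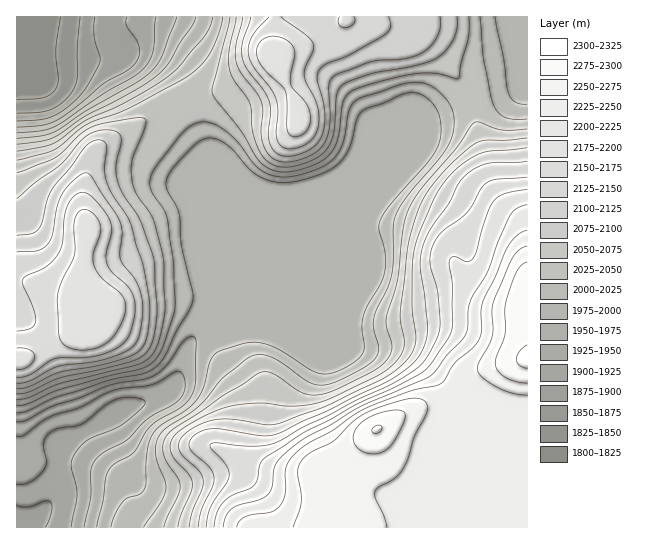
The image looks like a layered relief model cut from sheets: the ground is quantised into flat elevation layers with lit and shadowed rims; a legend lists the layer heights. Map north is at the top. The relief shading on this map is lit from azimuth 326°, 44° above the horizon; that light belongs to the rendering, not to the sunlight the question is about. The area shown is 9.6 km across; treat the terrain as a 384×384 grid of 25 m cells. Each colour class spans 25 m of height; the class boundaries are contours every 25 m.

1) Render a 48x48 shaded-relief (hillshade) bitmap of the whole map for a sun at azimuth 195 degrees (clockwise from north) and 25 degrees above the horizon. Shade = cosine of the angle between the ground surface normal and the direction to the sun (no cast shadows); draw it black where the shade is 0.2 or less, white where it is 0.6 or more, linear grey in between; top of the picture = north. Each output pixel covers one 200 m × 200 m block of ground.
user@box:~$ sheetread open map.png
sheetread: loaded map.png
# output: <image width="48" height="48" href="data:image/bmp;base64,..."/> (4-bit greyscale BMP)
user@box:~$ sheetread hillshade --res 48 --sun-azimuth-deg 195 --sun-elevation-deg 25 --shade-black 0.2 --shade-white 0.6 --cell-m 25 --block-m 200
<image width="48" height="48" href="data:image/bmp;base64,Qk32BAAAAAAAAHYAAAAoAAAAMAAAADAAAAABAAQAAAAAAIAEAAATCwAAEwsAABAAAAAAAAAAAAAAABEREQAiIiIAMzMzAERERABVVVUAZmZmAHd3dwCIiIgAmZmZAKqqqgC7u7sAzMzMAN3d3QDu7u4A////AJiIiIiIh3iIiIh2Z3iIiIiIiIiIiIiIiJmYiIiIh3eIiIdmZniIiIiIiIiIiIiIiKmZmZmIh4iIh3ZlVniZmYiIiIiIiIiIiKqpmZmYiIiZiHdmZ4mZmZiImZiIiIiIiKqpmZmIiJqqqpiIiJmZmYmZmZiIiIiIiJmZmZiHeJvMy7mYiIiIiImamZiIiIiIiIiIiId2eJvMzLmIdmZnd4mqqZiIiIiIiJiIiHdmZ4mqqpd2VURFZ4mqqZiIiIiIiKmZmYd2Z3dmZmVVREMzRXiamZmIiIiIiLuqqpiHdlQyM0RVVVQiI0VniJmYiIiIiNzMu6mYh1QiI0RVZmUyERIjRniIiIiIme7d3MupmHZURFVmd3ZTIQAAE1Z4iIiZqv/u7d3My6mHdmZmd3ZUMhAAASRXiZmru/7u/////tupmHdnd2ZURDIRARNGiZq8zN3e/////9y6mYd3dmVVVUQzMjNWiJqru5q87////tuqmYd3ZVRFZ2ZmVVVmd3iZmXeazd3d3LqpmHdmVEVniIeIiHd3ZneIiGaJqqq7qpmZmHdmVWeIiImaqZmHd3iIiHeJmYmZmIiZmId3d4iIiImaqqmYiImZmIiZmImZh3eJmYiIiIiIiImZmaqZmZmZmYmZmZmId2eImZiIiIiIiIiIiZmZmZmZmZmZmZh2ZmZ4iIiIiIiIiIiHeJmqmYiIiZmIiIdlVWd3d4iIiIiIiIiHeJqqmId4iIiIiHZVVmd3d4iIiIiIiIiIiJqqmId3iHd3iIdmZnd3eIiIiIiIiIiJmZmqmIiId2ZniIh3d2ZneIiIiIiIiIiJqZmZiIiIdmZ4iZmIdmZneIiIiIiIiImaqZiIeIiIdmd4mZiHdmZ3iIiIiIiIiImZqZh3d4iIdneJmYdmZmd3iIiIiIiIiIiImYh3d3iId4iJiGVUVWZniIiIiIiIiIiId4h3d3iId4iIh2VEVWZniIiIiIiIiIiIdmd3iIiHdoiHdmVVZmZ3iIiImqqpmIiIh2ZneIh2ZXd3ZmZmd4iIiIiJve7cupiIiGVWZ3dmVWZmZnd3iJmZmIib7///3KmIiIZVVmZmVUREVniIiJmqmZm97//+3KmIiIhlVVVVVSIjRWd4iZmaqqvN3d3dypmIiIiHZmVURRERI0RXiJmZq7zMu7u7qYiIiIiYh3ZURBERERI1aJmZq7y7qZqph3iZiIiZmIZVRDIiIQEjV4mZqruqmZmHZniamZmaqYdlVVVVQyIjRWeJmqqqqql2Vom7uqqrqpd2Znd3ZVQzM1Z3iZmrzLl1V5vMu7u7uod3d4iIiHZUM0VWeIms3bhmaKzMzN3LqYd3iIiJmYdlVEVmd4m93bh3irzMzd3LqYd4iIiJmZiHd2Znd4m8y5iJmru7zNzLqYd4iIiJmZmZmIh3d4mqqXeImqqru7u6mYd3iIiJmZmZmZiHd4iYhmZ3iaqqqZmZmYd3iIiImZmZmZmHd4iIdmZniZmZmIiIiId3iIiImZmZmZiIiIiIdmZ3iZmZiIiIiHd4iA=="/>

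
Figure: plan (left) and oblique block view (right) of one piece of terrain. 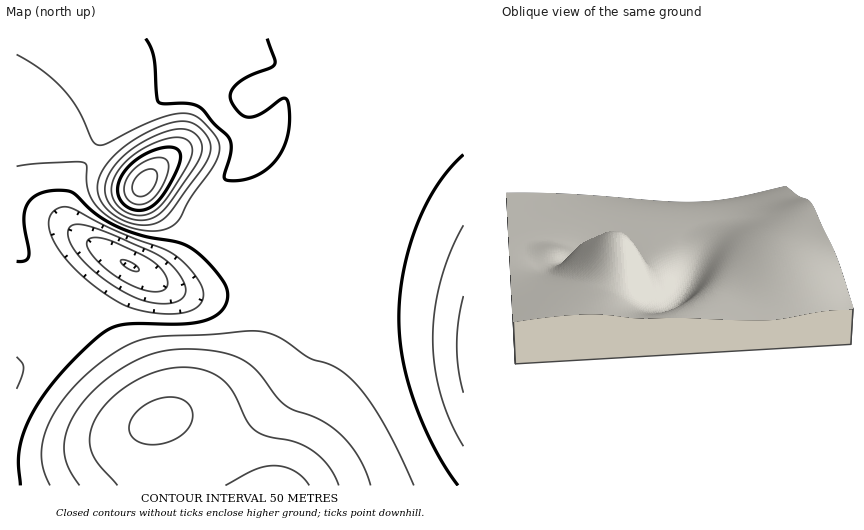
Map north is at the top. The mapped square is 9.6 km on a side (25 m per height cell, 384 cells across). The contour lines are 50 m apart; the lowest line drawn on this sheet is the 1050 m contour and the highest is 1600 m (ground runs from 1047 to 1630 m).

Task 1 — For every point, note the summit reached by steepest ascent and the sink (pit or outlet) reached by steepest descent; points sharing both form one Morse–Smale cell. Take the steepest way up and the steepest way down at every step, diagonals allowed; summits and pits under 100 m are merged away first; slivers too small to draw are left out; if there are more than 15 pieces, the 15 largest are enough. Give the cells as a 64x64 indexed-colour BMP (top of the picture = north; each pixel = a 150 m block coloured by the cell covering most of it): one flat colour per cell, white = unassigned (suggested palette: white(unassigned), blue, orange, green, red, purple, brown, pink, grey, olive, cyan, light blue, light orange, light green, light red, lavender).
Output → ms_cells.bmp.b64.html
<image width="64" height="64" href="data:image/bmp;base64,Qk12CAAAAAAAAHYAAAAoAAAAQAAAAEAAAAABAAQAAAAAAAAIAAATCwAAEwsAABAAAAAAAAAA////ALR3HwAOf/8ALKAsACgn1gC9Z5QAS1aMAMJ34wB/f38AIr28AM++FwDox64AeLv/AIrfmACWmP8A1bDFABERERERERERERERERERERERETMzMzMzMzMzMzMzMzMzERERERERERERERERERERERERMzMzMzMzMzMzMzMzMzMREREREREREREREREREREREREzMzMzMzMzMzMzMzMzMxERERERERERERERERERERERETMzMzMzMzMzMzMzMzMzERERERERERERERERERERERETMzMzMzMzMzMzMzMzMzMRERERERERERERERERERERERMzMzMzMzMzMzMzMzMzMxEREREREREREREREREREREREzMzMzMzMzMzMzMzMzMzERERERERERERERERERERERERMzMzMzMzMzMzMzMzMzMREREREREREREREREREREREREzMzMzMzMzMzMzMzMzMxERERERERERERERERERERERERMzMzMzMzMzMzMzMzMzERERERERERERERERERERERERETMzMzMzMzMzMzMzMzMRERERERERERERERERERERERERMzMzMzMzMzMzMzMzMxERERERERERERERERERERERERETMzMzMzMzMzMzMzMzEREREREREREREREREREREREREREzMzMzMzMzMzMzMzMRERERERERERERERERERERERERERMzMzMzMzMzMzMzMxEREREREREREREREREREREREREREzMzMzMzMzMzMzMzERERERERERERERERERERERERERERMzMzMzMzMzMzMzMhEREREREREREREREREREREREREREzMzMzMzMzMzMzMyIRERERERERERERERERERERERERERMzMzMzMzMzMzMzIiEREREREREREREREREREREREREREzMzMzMzMzMzMzMiIiERERERERERERERERERERERERETMzMzMzMzMzMzMyIiIiERERERERERERERERERERERERMzMzMzMzMzMzMzIiIiIhEREREREREREREREREREREREzMzMzMzMzMzMzMiIiIiIhERERERERERERERERERERETMzMzMzMzMzMzMyIiIiIiIRERERERERERERERERERERMzMzMzMzMzMzMzIiIiIiIiERERERERERERERERERERETMzMzMzMzMzMzMiIiIiIiIRERERERERERERERERERERMzMzMzMzMzMzMyIiIiIiIiEREREREREREREREREREREzMzMzMzMzMzMzIiIiIiIiIhERERERERERERERERERETMzMzMzMzMzMzMiIiIiIiIiERERIhERERERERERERERMzMzMzMzMzMzMyIiIiIiIiIhESIiIhEREREREREREREzMzMzMzMzMzMzIiIiIiIiIiIiIiIiIRERERERERERETMzMzMzMzMzMzMiIiIiIiIiIiIiIiIiEREREREREREREzMzMzMzMzMzMyIiIiIiIiIiIiIiIiIhERERERERERETMzMzMzMzMzMzIiIiIiIiIiIiIiIiIiIRERERERERERMzMzMzMzMzMzMiIiIiIiIiIiIiIiIiIhERERERERERETMzMzMzMzMzMyIiIiIiIiIiIiIiIiIiIRERERERERERMzMzMzMzMzMzIiIiIiIiIiIiIiIiIiIhEREREREREREzMzMzMzMzMzMiIiIiIiIiIiIiIiIiIiIRERERERERERMzMzMzMzMzMyIiIiIiIiIiIiIiIiIiIhEREREREREREzMzMzMzMzMzIiIiIiIiIiIiIiIiIiIiERERERERERERMzMzMzMzMzMiIiIiIiIiIiIiIiIiIiIREREREREREREzMzMzMzMzMyIiIiIiIiIiIiIiIiIiIiERERERERERERMzMzMzMzMzIiIiIiIiIiIiIiIiIiIiIREREREREREREzMzMzMzMzMiIiIiIiIiIiIiIiIiIiIhERERERERERERMzMzMzMzMyIiIiIiIiIiIiIiIiIiIiEREREREREREREzMzMzMzMzIiIiIiIiIiIiIiIiIiIiIhERERERERERERMzMzMzMzMiIiIiIiIiIiIiIiIiIiIiIREREREREREREzMzMzMzMyIiIiIiIiIiIiIiIiIiIiIhERERERERERETMzMzMzMzIiIiIiIiIiIiIiIiIiIiIiIREREREREREREzMzMzMzMiIiIiIiIiIiIiIiIiIiIiIiERERERERERETMzMzMzMyIiIiIiIiIiIiIiIiIiIiIiIhEREREREREREzMzMzMzIiIiIiIiIiIiIiIiIiIiIiIiIRERERERERERMzMzMzMiIiIiIiIiIiIiIiIiIiIiIiIiEREREREREREzMzMzMyIiIiIiIiIiIiIiIiIiIiIiIiIRERERERERERMzMzMzIiIiIiIiIiIiIiIiIiIiIiIiIhEREREREREREzMzMzMiIiIiIiIiIiIiIiIiIiIiIiIiIRERERERERERMzMzMyIiIiIiIiIiIiIiIiIiIiIiIiIhERERERERERETMzMzIiIiIiIiIiIiIiIiIiIiIiIiIhERERERERERERMzMzMiIiIiIiIiIiIiIiIiIREiIiIiERERERERERERETMzMyIiIiIiIiIiIiIiIiIhERESIhEREREREREREREREzMzIiIiIiIiIiIiIiIiIiERERERERERERERERERERERMzMiIiIiIiIiIiIiIiIiIRERERERERERERERERERERETMyIiIiIiIiIiIiIiIiIhEREREREREREREREREREREREz"/>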